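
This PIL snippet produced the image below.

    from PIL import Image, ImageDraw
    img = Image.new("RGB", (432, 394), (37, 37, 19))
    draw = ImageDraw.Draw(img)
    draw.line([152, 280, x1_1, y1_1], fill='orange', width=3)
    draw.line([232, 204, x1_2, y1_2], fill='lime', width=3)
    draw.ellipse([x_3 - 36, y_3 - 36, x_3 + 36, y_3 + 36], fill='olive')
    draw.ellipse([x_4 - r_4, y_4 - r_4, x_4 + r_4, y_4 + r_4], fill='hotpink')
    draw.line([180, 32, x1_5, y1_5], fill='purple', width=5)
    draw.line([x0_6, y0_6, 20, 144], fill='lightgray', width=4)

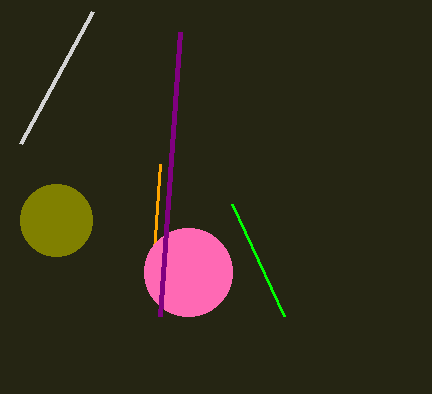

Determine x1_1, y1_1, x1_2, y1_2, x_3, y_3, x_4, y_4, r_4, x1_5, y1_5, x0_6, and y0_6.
x1_1 = 160, y1_1 = 164, x1_2 = 284, y1_2 = 316, x_3 = 56, y_3 = 220, x_4 = 188, y_4 = 272, r_4 = 44, x1_5 = 160, y1_5 = 316, x0_6 = 92, y0_6 = 12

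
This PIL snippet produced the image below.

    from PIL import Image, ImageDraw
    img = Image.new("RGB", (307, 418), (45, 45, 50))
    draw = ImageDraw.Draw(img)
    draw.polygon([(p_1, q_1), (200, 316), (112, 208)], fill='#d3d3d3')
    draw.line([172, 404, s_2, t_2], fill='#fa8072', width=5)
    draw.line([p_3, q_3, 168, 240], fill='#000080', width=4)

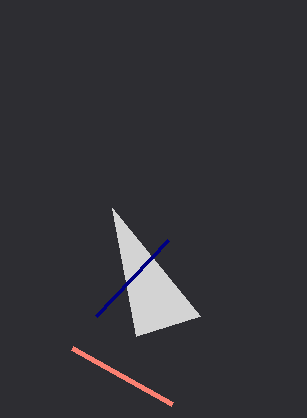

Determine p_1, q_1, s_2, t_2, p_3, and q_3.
p_1 = 136
q_1 = 336
s_2 = 72
t_2 = 348
p_3 = 96
q_3 = 316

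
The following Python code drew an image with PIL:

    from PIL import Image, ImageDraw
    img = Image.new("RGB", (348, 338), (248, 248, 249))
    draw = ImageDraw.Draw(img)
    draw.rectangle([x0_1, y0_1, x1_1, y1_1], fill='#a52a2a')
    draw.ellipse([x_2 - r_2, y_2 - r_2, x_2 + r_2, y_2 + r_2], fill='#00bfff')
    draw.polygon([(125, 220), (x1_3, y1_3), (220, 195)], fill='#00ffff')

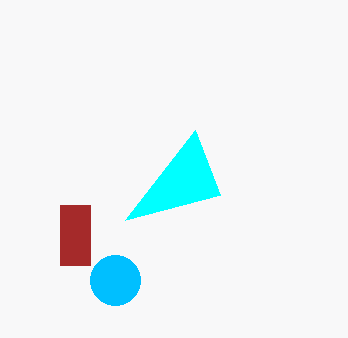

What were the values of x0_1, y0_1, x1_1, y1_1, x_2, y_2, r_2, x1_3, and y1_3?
x0_1 = 60
y0_1 = 205
x1_1 = 90
y1_1 = 265
x_2 = 115
y_2 = 280
r_2 = 25
x1_3 = 195
y1_3 = 130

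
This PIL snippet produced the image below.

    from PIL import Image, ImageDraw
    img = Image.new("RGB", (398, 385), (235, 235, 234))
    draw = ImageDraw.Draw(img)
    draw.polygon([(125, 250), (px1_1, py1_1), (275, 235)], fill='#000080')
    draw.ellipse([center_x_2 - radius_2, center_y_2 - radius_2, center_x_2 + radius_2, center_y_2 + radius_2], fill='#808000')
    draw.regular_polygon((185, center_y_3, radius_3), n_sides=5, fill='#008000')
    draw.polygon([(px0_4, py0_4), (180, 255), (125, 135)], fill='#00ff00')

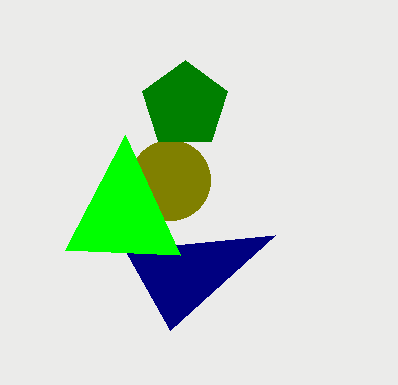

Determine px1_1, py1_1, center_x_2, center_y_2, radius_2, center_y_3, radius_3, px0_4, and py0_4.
px1_1 = 170, py1_1 = 330, center_x_2 = 170, center_y_2 = 180, radius_2 = 40, center_y_3 = 105, radius_3 = 45, px0_4 = 65, py0_4 = 250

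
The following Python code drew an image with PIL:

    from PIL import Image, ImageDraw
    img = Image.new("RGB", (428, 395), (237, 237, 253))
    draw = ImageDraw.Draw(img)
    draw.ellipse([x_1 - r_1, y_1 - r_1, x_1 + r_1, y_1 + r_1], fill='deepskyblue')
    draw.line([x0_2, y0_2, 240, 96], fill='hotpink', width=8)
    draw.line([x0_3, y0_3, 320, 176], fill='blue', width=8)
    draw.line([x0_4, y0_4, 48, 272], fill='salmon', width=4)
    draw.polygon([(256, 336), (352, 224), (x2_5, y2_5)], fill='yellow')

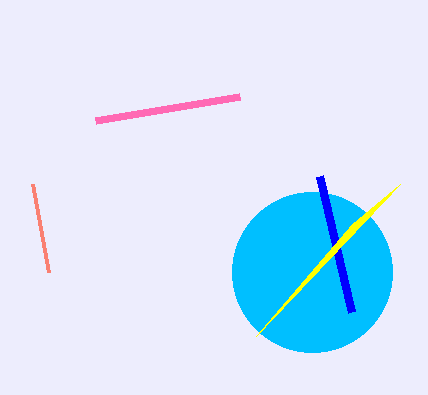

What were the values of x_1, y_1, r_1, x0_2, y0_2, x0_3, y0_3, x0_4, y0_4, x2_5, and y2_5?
x_1 = 312, y_1 = 272, r_1 = 80, x0_2 = 96, y0_2 = 120, x0_3 = 352, y0_3 = 312, x0_4 = 32, y0_4 = 184, x2_5 = 400, y2_5 = 184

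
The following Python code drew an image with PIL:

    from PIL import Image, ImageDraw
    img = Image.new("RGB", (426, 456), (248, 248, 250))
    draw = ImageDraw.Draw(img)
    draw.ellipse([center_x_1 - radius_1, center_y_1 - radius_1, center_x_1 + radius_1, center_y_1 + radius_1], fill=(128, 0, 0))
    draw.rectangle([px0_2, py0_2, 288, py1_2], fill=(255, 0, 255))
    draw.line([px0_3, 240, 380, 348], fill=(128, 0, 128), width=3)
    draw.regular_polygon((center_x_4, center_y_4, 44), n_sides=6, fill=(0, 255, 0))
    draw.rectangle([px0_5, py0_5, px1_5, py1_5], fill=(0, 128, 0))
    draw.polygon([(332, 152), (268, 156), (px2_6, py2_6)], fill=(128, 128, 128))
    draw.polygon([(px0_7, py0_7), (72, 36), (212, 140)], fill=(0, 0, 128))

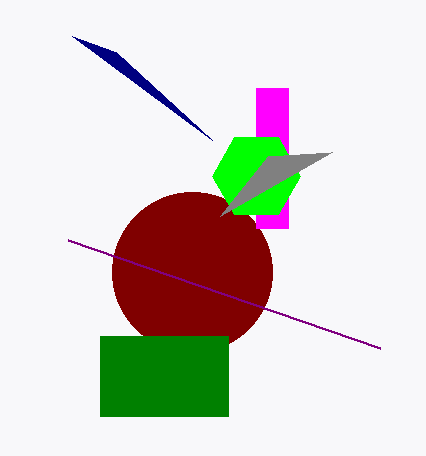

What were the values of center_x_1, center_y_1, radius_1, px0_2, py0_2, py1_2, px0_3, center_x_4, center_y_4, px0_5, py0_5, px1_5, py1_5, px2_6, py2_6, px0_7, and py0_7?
center_x_1 = 192; center_y_1 = 272; radius_1 = 80; px0_2 = 256; py0_2 = 88; py1_2 = 228; px0_3 = 68; center_x_4 = 256; center_y_4 = 176; px0_5 = 100; py0_5 = 336; px1_5 = 228; py1_5 = 416; px2_6 = 220; py2_6 = 216; px0_7 = 116; py0_7 = 52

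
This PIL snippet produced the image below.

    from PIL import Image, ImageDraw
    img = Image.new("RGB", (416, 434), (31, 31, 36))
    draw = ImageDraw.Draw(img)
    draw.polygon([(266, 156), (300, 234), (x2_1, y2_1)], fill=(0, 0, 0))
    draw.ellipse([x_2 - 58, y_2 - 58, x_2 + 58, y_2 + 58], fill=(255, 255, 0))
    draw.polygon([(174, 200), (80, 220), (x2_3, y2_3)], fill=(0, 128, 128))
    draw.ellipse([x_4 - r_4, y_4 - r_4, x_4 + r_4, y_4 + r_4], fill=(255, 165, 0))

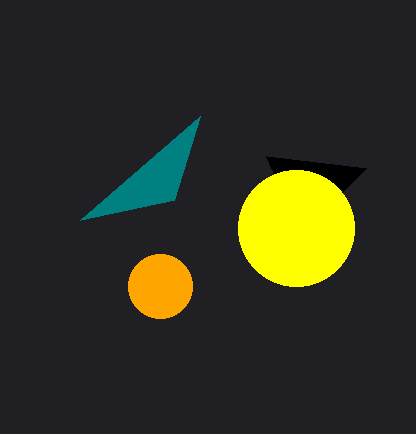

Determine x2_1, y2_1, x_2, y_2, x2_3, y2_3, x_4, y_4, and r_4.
x2_1 = 366; y2_1 = 168; x_2 = 296; y_2 = 228; x2_3 = 200; y2_3 = 116; x_4 = 160; y_4 = 286; r_4 = 32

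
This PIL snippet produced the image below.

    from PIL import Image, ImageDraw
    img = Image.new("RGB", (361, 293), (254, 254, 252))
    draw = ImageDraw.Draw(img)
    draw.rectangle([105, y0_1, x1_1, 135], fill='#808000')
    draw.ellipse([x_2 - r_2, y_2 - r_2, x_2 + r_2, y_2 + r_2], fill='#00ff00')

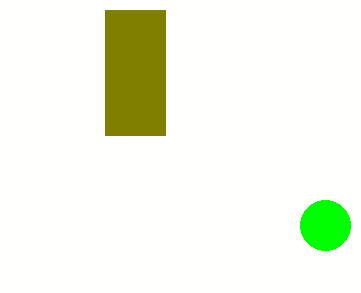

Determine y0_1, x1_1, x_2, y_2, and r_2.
y0_1 = 10
x1_1 = 165
x_2 = 325
y_2 = 225
r_2 = 25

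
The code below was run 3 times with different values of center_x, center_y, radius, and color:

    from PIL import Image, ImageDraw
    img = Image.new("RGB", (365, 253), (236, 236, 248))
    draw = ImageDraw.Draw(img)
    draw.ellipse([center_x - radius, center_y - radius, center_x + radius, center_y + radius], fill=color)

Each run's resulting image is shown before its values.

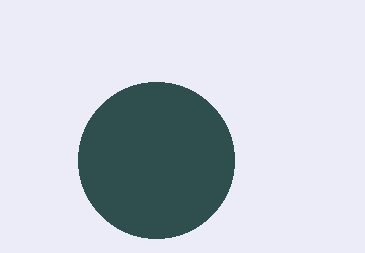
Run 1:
center_x = 156; center_y = 160; radius = 78; color = 'darkslategray'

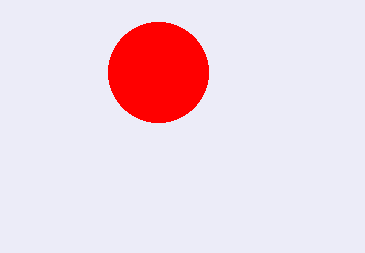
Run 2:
center_x = 158; center_y = 72; radius = 50; color = 'red'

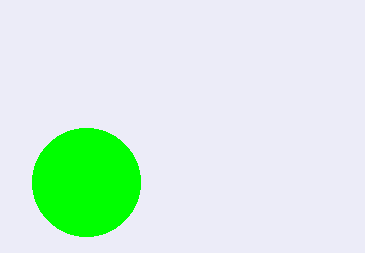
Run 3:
center_x = 86; center_y = 182; radius = 54; color = 'lime'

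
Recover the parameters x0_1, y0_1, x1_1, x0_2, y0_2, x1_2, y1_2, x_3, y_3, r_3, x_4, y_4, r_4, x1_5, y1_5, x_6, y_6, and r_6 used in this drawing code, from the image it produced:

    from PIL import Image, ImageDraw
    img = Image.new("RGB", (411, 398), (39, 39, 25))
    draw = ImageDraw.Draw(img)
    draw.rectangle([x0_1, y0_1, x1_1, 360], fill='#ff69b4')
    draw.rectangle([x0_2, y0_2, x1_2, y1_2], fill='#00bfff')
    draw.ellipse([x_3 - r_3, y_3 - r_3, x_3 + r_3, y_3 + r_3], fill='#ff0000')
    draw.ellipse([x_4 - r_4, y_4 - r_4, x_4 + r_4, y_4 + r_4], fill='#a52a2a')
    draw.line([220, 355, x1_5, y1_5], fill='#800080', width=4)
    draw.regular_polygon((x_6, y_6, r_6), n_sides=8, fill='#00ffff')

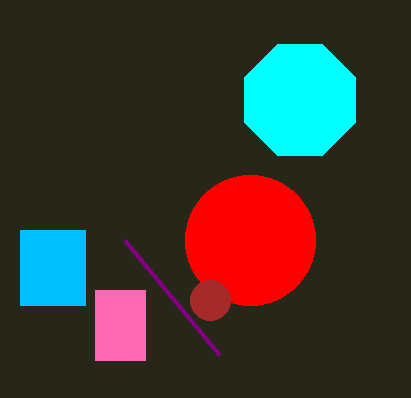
x0_1 = 95
y0_1 = 290
x1_1 = 145
x0_2 = 20
y0_2 = 230
x1_2 = 85
y1_2 = 305
x_3 = 250
y_3 = 240
r_3 = 65
x_4 = 210
y_4 = 300
r_4 = 20
x1_5 = 125
y1_5 = 240
x_6 = 300
y_6 = 100
r_6 = 60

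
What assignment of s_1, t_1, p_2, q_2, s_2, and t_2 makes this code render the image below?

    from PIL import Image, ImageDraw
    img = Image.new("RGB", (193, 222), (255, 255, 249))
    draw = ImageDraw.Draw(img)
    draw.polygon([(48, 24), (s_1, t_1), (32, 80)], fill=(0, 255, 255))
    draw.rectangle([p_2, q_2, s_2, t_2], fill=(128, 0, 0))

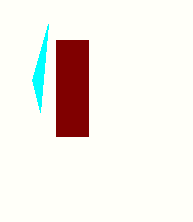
s_1 = 40
t_1 = 112
p_2 = 56
q_2 = 40
s_2 = 88
t_2 = 136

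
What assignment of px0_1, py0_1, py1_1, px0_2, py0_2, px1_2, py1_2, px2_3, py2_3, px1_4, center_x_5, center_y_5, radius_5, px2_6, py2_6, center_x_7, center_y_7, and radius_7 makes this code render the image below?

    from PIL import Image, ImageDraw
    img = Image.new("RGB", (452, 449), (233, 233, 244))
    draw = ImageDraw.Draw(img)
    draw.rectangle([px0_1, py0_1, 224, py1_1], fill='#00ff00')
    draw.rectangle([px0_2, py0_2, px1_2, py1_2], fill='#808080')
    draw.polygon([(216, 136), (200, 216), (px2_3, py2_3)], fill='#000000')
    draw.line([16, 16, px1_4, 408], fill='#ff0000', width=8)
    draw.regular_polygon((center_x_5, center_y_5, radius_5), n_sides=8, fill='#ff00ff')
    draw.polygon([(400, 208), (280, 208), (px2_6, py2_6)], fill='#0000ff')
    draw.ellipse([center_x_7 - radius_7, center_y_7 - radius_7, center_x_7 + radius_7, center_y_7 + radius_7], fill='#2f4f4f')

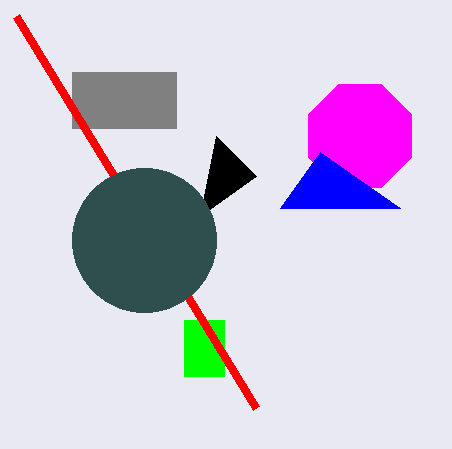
px0_1 = 184; py0_1 = 320; py1_1 = 376; px0_2 = 72; py0_2 = 72; px1_2 = 176; py1_2 = 128; px2_3 = 256; py2_3 = 176; px1_4 = 256; center_x_5 = 360; center_y_5 = 136; radius_5 = 56; px2_6 = 320; py2_6 = 152; center_x_7 = 144; center_y_7 = 240; radius_7 = 72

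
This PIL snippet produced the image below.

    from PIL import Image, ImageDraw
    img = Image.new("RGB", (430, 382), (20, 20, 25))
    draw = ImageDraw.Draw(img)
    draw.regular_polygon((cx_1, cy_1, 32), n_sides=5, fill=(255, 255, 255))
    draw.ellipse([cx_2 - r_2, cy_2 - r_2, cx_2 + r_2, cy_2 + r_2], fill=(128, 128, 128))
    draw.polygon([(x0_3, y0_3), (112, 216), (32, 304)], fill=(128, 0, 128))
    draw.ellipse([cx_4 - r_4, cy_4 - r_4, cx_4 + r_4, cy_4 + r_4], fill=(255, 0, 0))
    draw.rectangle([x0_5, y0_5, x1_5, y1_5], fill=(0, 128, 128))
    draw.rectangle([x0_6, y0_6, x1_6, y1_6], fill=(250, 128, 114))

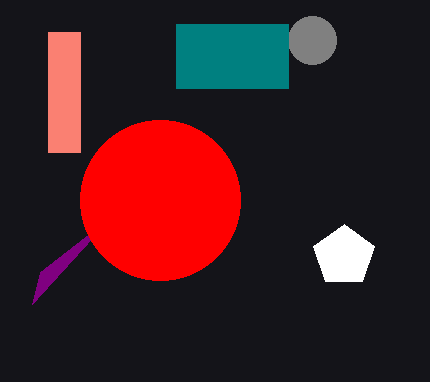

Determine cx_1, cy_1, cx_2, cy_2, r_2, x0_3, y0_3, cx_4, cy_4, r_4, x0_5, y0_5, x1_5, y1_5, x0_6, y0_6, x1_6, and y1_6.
cx_1 = 344, cy_1 = 256, cx_2 = 312, cy_2 = 40, r_2 = 24, x0_3 = 40, y0_3 = 272, cx_4 = 160, cy_4 = 200, r_4 = 80, x0_5 = 176, y0_5 = 24, x1_5 = 288, y1_5 = 88, x0_6 = 48, y0_6 = 32, x1_6 = 80, y1_6 = 152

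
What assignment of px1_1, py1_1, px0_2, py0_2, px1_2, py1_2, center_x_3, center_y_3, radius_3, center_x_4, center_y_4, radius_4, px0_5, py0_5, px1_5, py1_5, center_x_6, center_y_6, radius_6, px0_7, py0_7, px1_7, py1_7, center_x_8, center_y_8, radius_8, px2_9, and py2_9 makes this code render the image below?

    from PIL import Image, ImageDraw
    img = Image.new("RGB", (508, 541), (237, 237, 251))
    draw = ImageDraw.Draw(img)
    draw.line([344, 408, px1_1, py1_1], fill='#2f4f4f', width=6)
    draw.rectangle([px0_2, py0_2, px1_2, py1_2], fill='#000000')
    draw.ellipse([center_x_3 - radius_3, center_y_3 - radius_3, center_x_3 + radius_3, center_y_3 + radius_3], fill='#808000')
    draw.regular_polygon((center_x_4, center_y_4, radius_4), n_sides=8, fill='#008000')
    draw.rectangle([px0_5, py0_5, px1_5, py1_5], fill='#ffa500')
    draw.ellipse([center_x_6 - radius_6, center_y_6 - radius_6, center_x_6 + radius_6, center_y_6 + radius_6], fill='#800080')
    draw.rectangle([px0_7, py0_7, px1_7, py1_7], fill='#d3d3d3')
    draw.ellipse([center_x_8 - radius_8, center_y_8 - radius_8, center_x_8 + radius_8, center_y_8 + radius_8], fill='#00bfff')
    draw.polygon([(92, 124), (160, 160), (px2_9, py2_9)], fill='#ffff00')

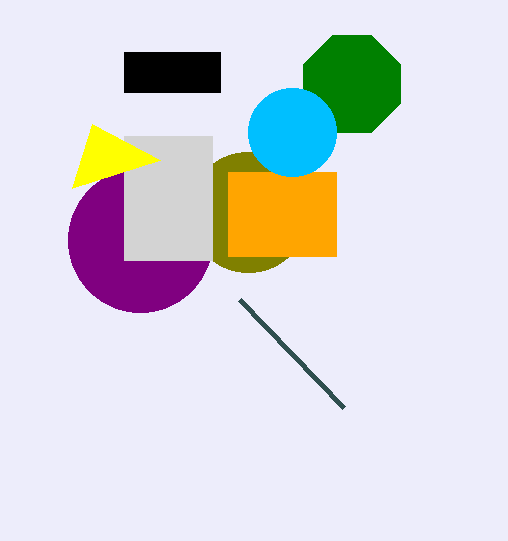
px1_1 = 240
py1_1 = 300
px0_2 = 124
py0_2 = 52
px1_2 = 220
py1_2 = 92
center_x_3 = 248
center_y_3 = 212
radius_3 = 60
center_x_4 = 352
center_y_4 = 84
radius_4 = 52
px0_5 = 228
py0_5 = 172
px1_5 = 336
py1_5 = 256
center_x_6 = 140
center_y_6 = 240
radius_6 = 72
px0_7 = 124
py0_7 = 136
px1_7 = 212
py1_7 = 260
center_x_8 = 292
center_y_8 = 132
radius_8 = 44
px2_9 = 72
py2_9 = 188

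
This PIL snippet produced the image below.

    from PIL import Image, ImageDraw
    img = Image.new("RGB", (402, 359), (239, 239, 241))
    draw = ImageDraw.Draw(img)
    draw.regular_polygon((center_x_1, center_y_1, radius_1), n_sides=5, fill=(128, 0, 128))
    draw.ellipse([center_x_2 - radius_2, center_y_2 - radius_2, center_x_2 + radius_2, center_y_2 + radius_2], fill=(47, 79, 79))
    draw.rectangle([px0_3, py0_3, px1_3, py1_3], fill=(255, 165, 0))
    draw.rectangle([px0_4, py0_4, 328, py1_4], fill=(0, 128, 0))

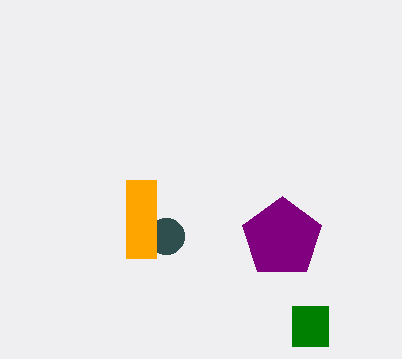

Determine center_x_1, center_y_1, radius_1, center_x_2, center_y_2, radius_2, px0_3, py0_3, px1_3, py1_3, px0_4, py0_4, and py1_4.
center_x_1 = 282; center_y_1 = 238; radius_1 = 42; center_x_2 = 166; center_y_2 = 236; radius_2 = 18; px0_3 = 126; py0_3 = 180; px1_3 = 156; py1_3 = 258; px0_4 = 292; py0_4 = 306; py1_4 = 346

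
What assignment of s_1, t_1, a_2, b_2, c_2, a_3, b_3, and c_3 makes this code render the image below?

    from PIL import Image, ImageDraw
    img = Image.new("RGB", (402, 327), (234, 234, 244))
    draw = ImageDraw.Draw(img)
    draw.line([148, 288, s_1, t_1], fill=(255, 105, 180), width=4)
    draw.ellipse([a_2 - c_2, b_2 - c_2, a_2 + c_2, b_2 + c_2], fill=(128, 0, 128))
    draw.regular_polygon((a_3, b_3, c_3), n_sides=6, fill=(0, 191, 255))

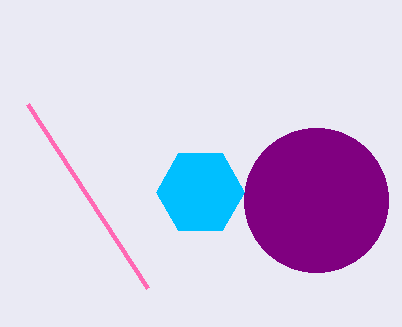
s_1 = 28; t_1 = 104; a_2 = 316; b_2 = 200; c_2 = 72; a_3 = 200; b_3 = 192; c_3 = 44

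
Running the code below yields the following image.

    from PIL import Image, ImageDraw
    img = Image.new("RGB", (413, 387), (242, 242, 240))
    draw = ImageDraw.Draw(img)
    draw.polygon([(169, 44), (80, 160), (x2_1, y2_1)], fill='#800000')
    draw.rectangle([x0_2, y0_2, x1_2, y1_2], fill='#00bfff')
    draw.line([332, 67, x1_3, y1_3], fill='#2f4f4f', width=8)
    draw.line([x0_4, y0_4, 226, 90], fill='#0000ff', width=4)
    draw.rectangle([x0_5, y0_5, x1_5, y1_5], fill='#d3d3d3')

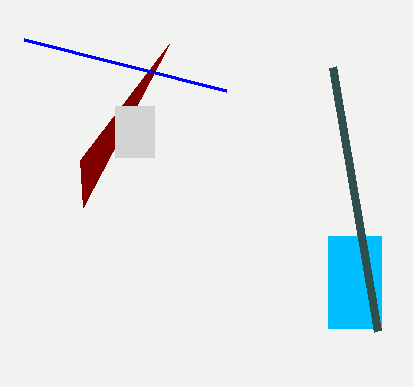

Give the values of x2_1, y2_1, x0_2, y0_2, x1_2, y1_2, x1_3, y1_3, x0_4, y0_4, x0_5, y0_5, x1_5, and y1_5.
x2_1 = 83
y2_1 = 207
x0_2 = 328
y0_2 = 236
x1_2 = 381
y1_2 = 328
x1_3 = 377
y1_3 = 331
x0_4 = 24
y0_4 = 39
x0_5 = 115
y0_5 = 106
x1_5 = 154
y1_5 = 157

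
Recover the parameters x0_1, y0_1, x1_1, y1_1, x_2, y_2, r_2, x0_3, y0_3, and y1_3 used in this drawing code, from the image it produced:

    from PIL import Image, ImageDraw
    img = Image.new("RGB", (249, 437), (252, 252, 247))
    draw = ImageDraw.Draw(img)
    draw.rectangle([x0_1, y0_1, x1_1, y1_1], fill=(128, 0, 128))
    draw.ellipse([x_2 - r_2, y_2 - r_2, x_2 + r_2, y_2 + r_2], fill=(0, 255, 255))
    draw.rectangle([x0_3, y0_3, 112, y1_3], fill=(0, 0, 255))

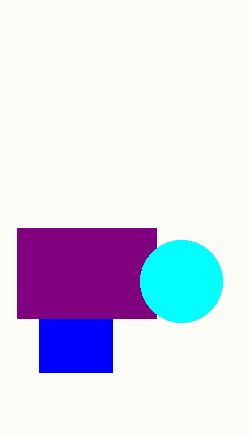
x0_1 = 17
y0_1 = 228
x1_1 = 156
y1_1 = 318
x_2 = 181
y_2 = 281
r_2 = 41
x0_3 = 39
y0_3 = 319
y1_3 = 372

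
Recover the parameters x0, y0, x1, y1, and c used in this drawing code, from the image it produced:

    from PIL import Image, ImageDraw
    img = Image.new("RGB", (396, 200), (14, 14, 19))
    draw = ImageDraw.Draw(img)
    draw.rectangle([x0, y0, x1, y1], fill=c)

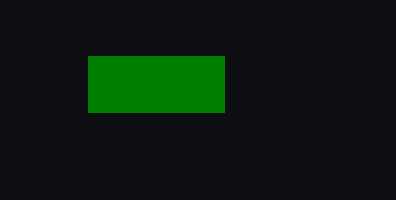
x0 = 88; y0 = 56; x1 = 224; y1 = 112; c = 'green'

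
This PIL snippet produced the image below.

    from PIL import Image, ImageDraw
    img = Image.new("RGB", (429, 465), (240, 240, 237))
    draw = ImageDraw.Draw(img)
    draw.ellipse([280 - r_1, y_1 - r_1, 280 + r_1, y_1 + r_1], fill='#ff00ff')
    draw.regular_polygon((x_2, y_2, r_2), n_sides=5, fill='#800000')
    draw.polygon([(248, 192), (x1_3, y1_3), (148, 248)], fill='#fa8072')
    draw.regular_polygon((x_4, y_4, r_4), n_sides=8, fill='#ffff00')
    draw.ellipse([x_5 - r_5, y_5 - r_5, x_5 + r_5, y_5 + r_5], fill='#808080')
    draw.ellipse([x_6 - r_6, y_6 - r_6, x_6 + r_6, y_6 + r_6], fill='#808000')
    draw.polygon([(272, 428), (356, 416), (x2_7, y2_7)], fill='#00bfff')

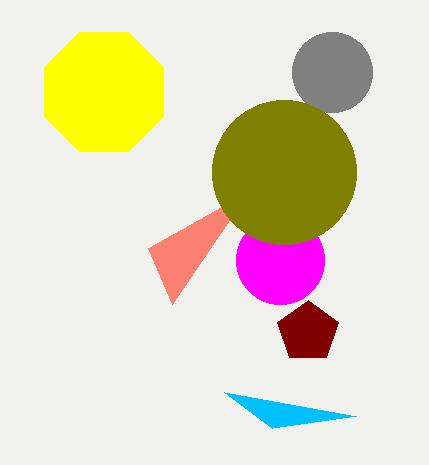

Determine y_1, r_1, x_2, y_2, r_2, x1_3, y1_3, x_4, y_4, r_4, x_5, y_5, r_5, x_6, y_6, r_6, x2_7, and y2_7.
y_1 = 260, r_1 = 44, x_2 = 308, y_2 = 332, r_2 = 32, x1_3 = 172, y1_3 = 304, x_4 = 104, y_4 = 92, r_4 = 64, x_5 = 332, y_5 = 72, r_5 = 40, x_6 = 284, y_6 = 172, r_6 = 72, x2_7 = 224, y2_7 = 392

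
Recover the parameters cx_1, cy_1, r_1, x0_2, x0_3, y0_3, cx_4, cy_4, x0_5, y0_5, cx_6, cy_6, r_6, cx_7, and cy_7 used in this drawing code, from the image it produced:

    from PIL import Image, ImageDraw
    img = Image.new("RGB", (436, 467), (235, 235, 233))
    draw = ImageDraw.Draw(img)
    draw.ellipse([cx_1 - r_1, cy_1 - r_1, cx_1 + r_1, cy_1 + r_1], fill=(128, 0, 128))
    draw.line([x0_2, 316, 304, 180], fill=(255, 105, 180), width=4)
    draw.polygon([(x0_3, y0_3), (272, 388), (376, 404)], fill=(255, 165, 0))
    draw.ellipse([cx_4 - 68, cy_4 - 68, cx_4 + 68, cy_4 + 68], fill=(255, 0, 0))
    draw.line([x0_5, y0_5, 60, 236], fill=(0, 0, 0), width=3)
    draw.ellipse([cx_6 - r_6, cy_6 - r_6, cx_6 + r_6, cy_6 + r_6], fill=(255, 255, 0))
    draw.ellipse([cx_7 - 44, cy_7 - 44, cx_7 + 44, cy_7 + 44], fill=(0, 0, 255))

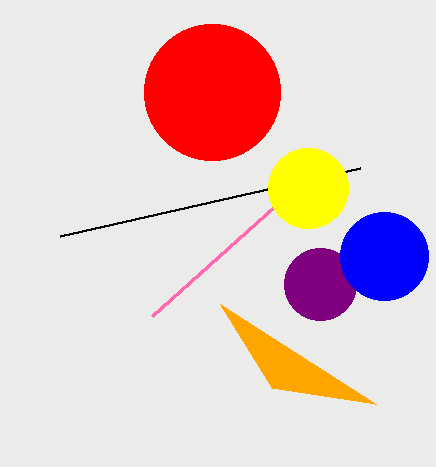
cx_1 = 320
cy_1 = 284
r_1 = 36
x0_2 = 152
x0_3 = 220
y0_3 = 304
cx_4 = 212
cy_4 = 92
x0_5 = 360
y0_5 = 168
cx_6 = 308
cy_6 = 188
r_6 = 40
cx_7 = 384
cy_7 = 256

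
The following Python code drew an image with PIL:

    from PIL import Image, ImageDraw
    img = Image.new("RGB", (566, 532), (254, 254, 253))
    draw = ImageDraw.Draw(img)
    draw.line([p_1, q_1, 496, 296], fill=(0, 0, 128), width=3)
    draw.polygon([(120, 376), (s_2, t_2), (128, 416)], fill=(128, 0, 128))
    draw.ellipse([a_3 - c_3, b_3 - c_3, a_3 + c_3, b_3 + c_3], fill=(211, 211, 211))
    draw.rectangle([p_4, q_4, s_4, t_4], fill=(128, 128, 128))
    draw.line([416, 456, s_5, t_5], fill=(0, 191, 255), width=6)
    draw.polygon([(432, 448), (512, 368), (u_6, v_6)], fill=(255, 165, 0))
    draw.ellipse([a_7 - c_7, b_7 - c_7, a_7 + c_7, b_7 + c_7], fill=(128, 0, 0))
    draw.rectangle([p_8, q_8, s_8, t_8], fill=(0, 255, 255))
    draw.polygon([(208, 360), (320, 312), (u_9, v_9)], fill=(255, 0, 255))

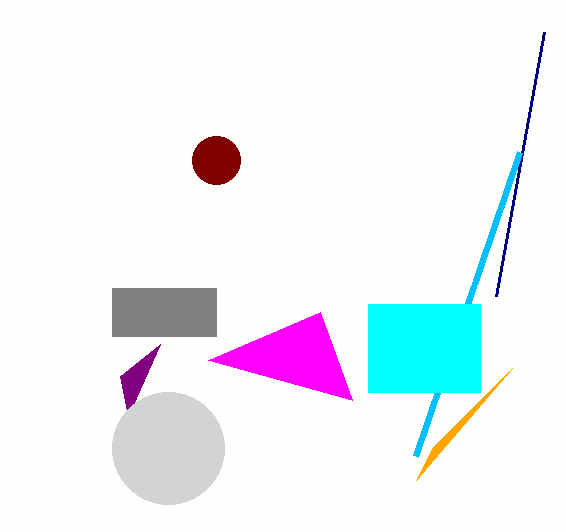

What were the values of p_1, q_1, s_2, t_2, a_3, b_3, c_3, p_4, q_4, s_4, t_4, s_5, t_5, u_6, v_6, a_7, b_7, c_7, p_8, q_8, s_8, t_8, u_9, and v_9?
p_1 = 544
q_1 = 32
s_2 = 160
t_2 = 344
a_3 = 168
b_3 = 448
c_3 = 56
p_4 = 112
q_4 = 288
s_4 = 216
t_4 = 336
s_5 = 520
t_5 = 152
u_6 = 416
v_6 = 480
a_7 = 216
b_7 = 160
c_7 = 24
p_8 = 368
q_8 = 304
s_8 = 480
t_8 = 392
u_9 = 352
v_9 = 400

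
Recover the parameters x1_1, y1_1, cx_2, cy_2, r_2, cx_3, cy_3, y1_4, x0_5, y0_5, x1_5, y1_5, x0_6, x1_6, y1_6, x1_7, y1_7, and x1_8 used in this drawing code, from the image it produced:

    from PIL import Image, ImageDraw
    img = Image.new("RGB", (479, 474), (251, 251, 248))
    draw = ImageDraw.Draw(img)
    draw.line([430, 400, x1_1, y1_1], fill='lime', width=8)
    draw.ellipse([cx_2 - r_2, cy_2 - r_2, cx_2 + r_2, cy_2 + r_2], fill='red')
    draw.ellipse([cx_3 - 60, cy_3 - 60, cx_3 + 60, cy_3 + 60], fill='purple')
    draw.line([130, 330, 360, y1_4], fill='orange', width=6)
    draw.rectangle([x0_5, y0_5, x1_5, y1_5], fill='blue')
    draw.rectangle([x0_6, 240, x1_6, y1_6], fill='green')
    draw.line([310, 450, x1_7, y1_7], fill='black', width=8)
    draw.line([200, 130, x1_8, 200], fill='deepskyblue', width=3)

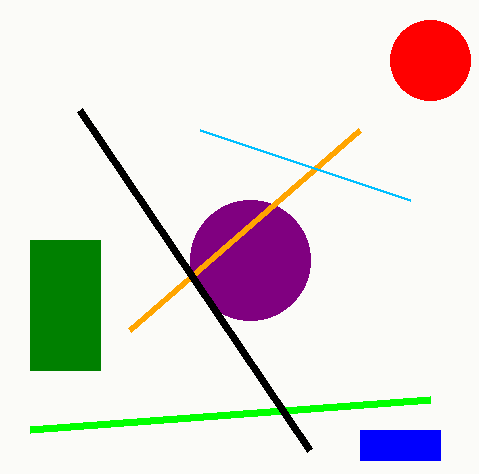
x1_1 = 30
y1_1 = 430
cx_2 = 430
cy_2 = 60
r_2 = 40
cx_3 = 250
cy_3 = 260
y1_4 = 130
x0_5 = 360
y0_5 = 430
x1_5 = 440
y1_5 = 460
x0_6 = 30
x1_6 = 100
y1_6 = 370
x1_7 = 80
y1_7 = 110
x1_8 = 410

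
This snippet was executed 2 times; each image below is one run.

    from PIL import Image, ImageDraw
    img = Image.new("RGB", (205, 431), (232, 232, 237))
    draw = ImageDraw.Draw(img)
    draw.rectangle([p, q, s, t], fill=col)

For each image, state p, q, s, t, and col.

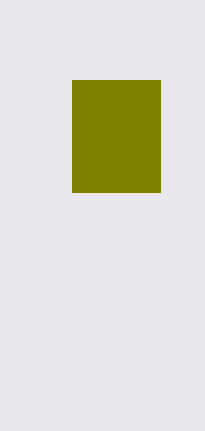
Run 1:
p = 72, q = 80, s = 160, t = 192, col = 'olive'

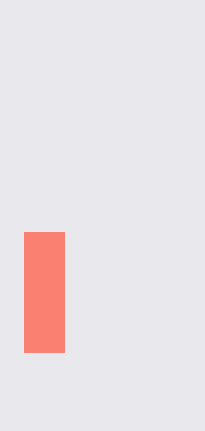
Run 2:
p = 24; q = 232; s = 64; t = 352; col = 'salmon'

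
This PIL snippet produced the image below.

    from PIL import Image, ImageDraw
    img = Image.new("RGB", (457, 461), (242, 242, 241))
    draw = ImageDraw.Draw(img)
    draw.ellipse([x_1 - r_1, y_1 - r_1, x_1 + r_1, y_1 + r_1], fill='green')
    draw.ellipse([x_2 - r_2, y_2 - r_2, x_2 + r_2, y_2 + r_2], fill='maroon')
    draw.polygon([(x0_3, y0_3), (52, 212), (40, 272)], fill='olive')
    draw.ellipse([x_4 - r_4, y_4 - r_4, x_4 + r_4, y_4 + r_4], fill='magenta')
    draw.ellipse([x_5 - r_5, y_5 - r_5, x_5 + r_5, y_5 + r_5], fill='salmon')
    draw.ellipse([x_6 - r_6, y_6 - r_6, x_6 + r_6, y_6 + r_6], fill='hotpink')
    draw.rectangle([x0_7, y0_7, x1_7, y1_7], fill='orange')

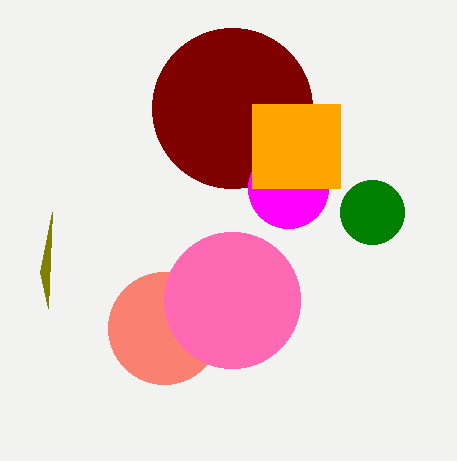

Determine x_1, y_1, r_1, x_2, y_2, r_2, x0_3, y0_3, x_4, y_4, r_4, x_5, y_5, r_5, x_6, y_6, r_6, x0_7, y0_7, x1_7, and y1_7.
x_1 = 372; y_1 = 212; r_1 = 32; x_2 = 232; y_2 = 108; r_2 = 80; x0_3 = 48; y0_3 = 308; x_4 = 288; y_4 = 188; r_4 = 40; x_5 = 164; y_5 = 328; r_5 = 56; x_6 = 232; y_6 = 300; r_6 = 68; x0_7 = 252; y0_7 = 104; x1_7 = 340; y1_7 = 188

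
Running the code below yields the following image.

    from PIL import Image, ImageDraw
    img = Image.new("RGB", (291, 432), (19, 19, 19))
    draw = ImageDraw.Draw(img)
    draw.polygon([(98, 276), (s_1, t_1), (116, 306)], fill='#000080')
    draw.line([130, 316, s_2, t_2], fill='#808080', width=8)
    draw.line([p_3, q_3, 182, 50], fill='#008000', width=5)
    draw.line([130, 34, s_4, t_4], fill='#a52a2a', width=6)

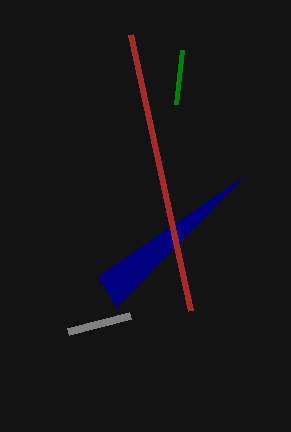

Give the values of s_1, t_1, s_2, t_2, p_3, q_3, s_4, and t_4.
s_1 = 244; t_1 = 176; s_2 = 68; t_2 = 332; p_3 = 176; q_3 = 104; s_4 = 190; t_4 = 310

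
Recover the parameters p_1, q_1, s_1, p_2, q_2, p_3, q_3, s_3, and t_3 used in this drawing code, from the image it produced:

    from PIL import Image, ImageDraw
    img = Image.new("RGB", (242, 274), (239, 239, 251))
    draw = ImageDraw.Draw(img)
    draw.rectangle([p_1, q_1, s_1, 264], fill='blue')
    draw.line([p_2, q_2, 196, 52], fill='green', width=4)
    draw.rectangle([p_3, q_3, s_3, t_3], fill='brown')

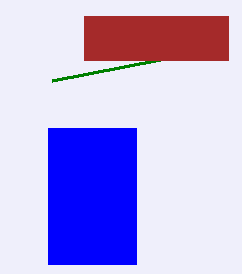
p_1 = 48, q_1 = 128, s_1 = 136, p_2 = 52, q_2 = 80, p_3 = 84, q_3 = 16, s_3 = 228, t_3 = 60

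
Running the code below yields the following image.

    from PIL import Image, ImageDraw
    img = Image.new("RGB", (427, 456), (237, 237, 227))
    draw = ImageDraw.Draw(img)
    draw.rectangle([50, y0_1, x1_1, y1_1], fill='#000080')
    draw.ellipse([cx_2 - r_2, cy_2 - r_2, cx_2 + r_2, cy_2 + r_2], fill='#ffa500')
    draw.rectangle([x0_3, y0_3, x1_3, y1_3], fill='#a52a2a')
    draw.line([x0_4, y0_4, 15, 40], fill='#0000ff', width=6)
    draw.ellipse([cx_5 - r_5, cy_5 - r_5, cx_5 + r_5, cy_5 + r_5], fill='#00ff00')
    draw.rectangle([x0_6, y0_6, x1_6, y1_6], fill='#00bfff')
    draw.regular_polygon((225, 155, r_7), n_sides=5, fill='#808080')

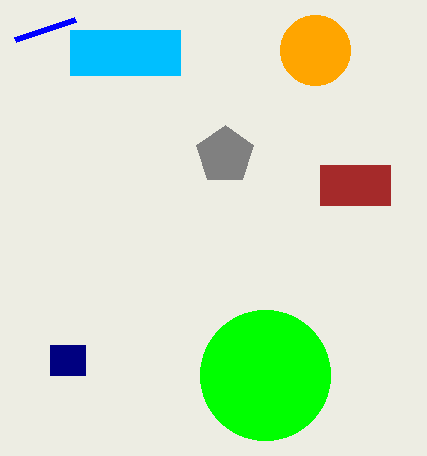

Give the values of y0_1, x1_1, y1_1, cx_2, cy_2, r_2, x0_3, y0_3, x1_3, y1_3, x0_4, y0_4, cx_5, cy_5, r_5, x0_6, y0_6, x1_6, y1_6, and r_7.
y0_1 = 345
x1_1 = 85
y1_1 = 375
cx_2 = 315
cy_2 = 50
r_2 = 35
x0_3 = 320
y0_3 = 165
x1_3 = 390
y1_3 = 205
x0_4 = 75
y0_4 = 20
cx_5 = 265
cy_5 = 375
r_5 = 65
x0_6 = 70
y0_6 = 30
x1_6 = 180
y1_6 = 75
r_7 = 30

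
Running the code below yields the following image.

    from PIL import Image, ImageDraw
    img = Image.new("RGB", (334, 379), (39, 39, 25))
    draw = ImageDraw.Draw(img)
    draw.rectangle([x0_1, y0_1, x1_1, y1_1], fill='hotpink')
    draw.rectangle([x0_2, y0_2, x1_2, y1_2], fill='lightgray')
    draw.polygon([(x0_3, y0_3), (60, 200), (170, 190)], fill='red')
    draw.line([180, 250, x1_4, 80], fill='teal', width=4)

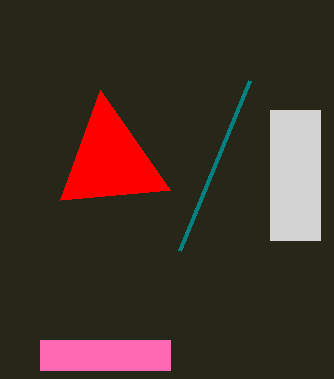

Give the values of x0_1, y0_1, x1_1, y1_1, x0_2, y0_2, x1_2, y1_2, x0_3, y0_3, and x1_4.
x0_1 = 40
y0_1 = 340
x1_1 = 170
y1_1 = 370
x0_2 = 270
y0_2 = 110
x1_2 = 320
y1_2 = 240
x0_3 = 100
y0_3 = 90
x1_4 = 250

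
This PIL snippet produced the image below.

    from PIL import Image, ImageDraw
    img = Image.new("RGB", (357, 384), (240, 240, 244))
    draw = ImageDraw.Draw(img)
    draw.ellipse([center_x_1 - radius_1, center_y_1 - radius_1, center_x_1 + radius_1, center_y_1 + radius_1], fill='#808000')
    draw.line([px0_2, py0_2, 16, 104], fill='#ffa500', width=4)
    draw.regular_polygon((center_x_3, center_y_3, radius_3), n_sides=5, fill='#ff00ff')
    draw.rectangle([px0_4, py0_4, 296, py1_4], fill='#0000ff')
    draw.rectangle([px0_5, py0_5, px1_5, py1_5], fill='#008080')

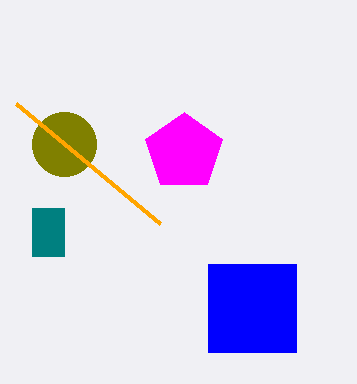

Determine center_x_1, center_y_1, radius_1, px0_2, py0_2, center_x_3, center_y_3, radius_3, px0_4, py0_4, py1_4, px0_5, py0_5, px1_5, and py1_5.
center_x_1 = 64; center_y_1 = 144; radius_1 = 32; px0_2 = 160; py0_2 = 224; center_x_3 = 184; center_y_3 = 152; radius_3 = 40; px0_4 = 208; py0_4 = 264; py1_4 = 352; px0_5 = 32; py0_5 = 208; px1_5 = 64; py1_5 = 256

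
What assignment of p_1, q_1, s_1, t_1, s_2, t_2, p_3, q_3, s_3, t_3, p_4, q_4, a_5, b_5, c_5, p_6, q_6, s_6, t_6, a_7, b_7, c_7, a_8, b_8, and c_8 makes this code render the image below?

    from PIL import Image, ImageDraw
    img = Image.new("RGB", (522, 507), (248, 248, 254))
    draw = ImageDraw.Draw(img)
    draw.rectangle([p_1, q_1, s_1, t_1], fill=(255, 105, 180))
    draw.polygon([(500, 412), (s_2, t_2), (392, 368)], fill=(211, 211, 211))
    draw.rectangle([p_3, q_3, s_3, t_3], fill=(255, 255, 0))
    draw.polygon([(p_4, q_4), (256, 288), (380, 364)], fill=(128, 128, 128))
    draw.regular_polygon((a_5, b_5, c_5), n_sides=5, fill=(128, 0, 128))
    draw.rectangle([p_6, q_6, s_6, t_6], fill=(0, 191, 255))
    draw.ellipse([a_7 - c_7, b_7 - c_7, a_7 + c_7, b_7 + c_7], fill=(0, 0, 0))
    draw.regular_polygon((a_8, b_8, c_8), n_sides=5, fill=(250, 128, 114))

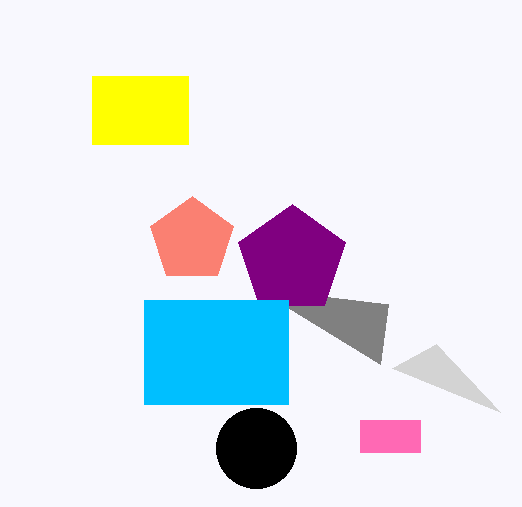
p_1 = 360, q_1 = 420, s_1 = 420, t_1 = 452, s_2 = 436, t_2 = 344, p_3 = 92, q_3 = 76, s_3 = 188, t_3 = 144, p_4 = 388, q_4 = 304, a_5 = 292, b_5 = 260, c_5 = 56, p_6 = 144, q_6 = 300, s_6 = 288, t_6 = 404, a_7 = 256, b_7 = 448, c_7 = 40, a_8 = 192, b_8 = 240, c_8 = 44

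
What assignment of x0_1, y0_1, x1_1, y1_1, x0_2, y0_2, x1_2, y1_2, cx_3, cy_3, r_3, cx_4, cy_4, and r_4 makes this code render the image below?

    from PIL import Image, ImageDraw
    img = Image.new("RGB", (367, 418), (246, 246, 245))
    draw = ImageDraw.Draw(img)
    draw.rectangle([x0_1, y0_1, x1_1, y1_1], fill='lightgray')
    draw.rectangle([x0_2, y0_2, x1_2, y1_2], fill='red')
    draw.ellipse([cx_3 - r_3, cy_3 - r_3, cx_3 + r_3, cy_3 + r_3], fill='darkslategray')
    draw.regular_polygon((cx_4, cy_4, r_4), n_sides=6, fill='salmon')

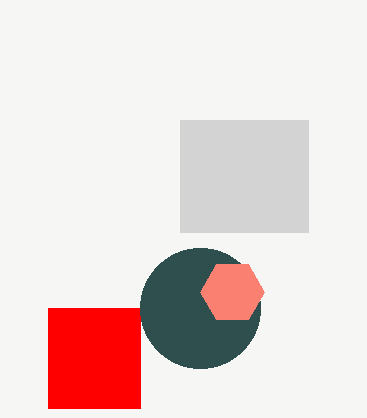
x0_1 = 180
y0_1 = 120
x1_1 = 308
y1_1 = 232
x0_2 = 48
y0_2 = 308
x1_2 = 140
y1_2 = 408
cx_3 = 200
cy_3 = 308
r_3 = 60
cx_4 = 232
cy_4 = 292
r_4 = 32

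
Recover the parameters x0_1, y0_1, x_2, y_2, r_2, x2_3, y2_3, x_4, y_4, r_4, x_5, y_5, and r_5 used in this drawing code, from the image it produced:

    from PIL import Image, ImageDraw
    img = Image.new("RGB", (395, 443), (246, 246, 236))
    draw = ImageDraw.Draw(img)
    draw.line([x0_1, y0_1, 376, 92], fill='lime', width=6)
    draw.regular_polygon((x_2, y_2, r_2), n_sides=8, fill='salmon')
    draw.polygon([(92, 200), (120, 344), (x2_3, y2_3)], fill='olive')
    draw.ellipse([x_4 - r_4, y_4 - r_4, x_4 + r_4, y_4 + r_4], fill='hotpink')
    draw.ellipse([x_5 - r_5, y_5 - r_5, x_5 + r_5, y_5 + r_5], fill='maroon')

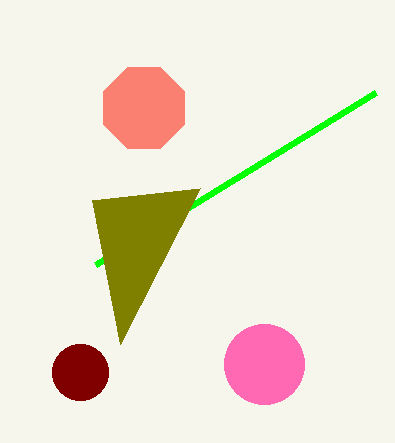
x0_1 = 96, y0_1 = 264, x_2 = 144, y_2 = 108, r_2 = 44, x2_3 = 200, y2_3 = 188, x_4 = 264, y_4 = 364, r_4 = 40, x_5 = 80, y_5 = 372, r_5 = 28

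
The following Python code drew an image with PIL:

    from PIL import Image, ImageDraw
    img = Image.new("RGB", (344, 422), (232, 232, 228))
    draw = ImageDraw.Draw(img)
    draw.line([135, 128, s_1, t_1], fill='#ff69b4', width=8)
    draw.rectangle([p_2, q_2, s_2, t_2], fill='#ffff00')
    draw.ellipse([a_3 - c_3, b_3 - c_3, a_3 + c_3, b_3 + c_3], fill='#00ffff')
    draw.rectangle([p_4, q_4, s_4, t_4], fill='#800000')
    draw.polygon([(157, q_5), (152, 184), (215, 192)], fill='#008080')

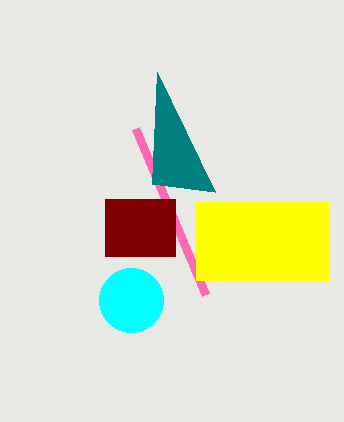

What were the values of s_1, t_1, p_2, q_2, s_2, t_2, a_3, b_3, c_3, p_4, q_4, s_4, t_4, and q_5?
s_1 = 205, t_1 = 294, p_2 = 196, q_2 = 202, s_2 = 328, t_2 = 280, a_3 = 131, b_3 = 300, c_3 = 32, p_4 = 105, q_4 = 199, s_4 = 175, t_4 = 256, q_5 = 72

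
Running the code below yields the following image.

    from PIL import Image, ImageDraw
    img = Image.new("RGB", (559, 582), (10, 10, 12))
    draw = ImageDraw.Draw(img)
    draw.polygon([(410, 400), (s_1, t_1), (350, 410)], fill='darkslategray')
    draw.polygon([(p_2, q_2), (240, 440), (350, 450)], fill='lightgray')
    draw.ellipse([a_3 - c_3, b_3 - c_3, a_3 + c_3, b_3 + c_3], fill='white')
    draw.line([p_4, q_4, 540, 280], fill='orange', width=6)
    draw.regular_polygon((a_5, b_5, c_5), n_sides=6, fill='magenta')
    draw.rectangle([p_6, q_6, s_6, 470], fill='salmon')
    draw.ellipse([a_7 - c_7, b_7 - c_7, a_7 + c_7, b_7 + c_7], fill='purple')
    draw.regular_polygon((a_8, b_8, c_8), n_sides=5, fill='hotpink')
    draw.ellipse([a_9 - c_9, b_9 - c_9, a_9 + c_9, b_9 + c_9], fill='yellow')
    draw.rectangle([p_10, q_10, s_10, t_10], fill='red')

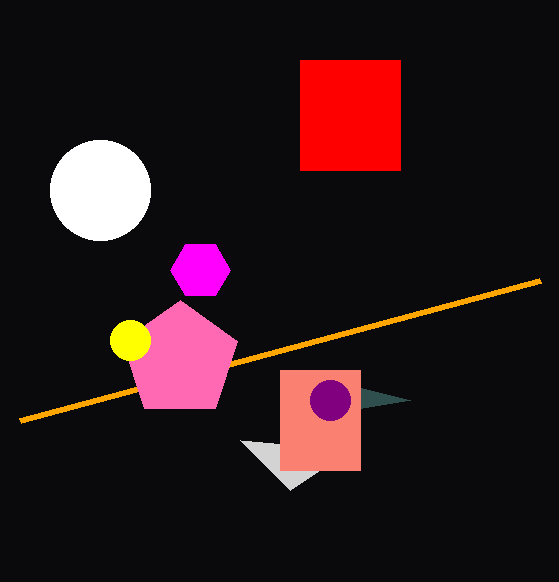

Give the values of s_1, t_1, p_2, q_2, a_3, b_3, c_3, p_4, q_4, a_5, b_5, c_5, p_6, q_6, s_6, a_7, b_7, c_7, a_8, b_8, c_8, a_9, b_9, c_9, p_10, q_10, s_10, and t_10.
s_1 = 290
t_1 = 370
p_2 = 290
q_2 = 490
a_3 = 100
b_3 = 190
c_3 = 50
p_4 = 20
q_4 = 420
a_5 = 200
b_5 = 270
c_5 = 30
p_6 = 280
q_6 = 370
s_6 = 360
a_7 = 330
b_7 = 400
c_7 = 20
a_8 = 180
b_8 = 360
c_8 = 60
a_9 = 130
b_9 = 340
c_9 = 20
p_10 = 300
q_10 = 60
s_10 = 400
t_10 = 170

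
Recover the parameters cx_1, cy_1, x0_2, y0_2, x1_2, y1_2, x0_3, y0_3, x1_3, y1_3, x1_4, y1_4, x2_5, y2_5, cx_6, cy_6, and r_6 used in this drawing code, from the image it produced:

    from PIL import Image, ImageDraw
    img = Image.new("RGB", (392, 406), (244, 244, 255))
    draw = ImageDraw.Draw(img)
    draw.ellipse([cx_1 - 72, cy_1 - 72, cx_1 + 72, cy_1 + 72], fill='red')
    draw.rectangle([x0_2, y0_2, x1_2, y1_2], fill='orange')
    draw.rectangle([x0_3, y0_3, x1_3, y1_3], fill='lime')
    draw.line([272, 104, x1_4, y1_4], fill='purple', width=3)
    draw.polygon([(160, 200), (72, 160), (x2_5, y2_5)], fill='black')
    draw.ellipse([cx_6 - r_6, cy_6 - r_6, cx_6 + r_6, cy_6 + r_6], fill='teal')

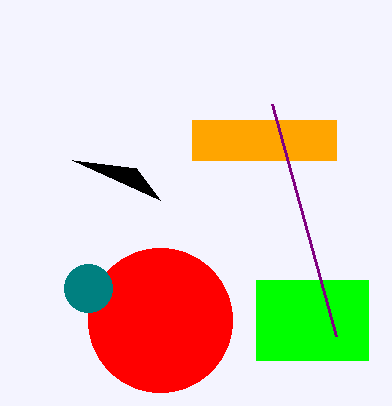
cx_1 = 160; cy_1 = 320; x0_2 = 192; y0_2 = 120; x1_2 = 336; y1_2 = 160; x0_3 = 256; y0_3 = 280; x1_3 = 368; y1_3 = 360; x1_4 = 336; y1_4 = 336; x2_5 = 136; y2_5 = 168; cx_6 = 88; cy_6 = 288; r_6 = 24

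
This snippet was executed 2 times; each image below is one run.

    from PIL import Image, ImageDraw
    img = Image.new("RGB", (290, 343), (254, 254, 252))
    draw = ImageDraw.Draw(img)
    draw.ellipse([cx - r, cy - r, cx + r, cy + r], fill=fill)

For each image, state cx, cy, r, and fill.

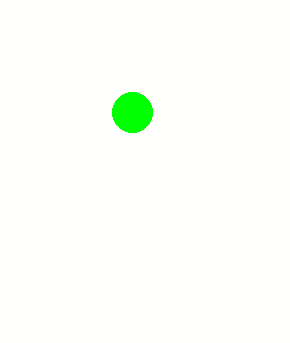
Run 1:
cx = 132; cy = 112; r = 20; fill = 'lime'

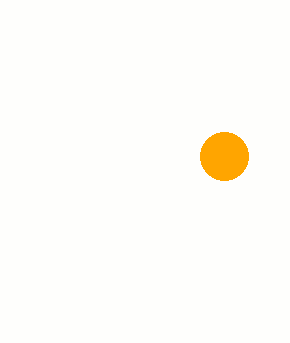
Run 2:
cx = 224; cy = 156; r = 24; fill = 'orange'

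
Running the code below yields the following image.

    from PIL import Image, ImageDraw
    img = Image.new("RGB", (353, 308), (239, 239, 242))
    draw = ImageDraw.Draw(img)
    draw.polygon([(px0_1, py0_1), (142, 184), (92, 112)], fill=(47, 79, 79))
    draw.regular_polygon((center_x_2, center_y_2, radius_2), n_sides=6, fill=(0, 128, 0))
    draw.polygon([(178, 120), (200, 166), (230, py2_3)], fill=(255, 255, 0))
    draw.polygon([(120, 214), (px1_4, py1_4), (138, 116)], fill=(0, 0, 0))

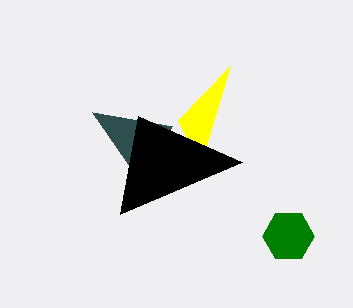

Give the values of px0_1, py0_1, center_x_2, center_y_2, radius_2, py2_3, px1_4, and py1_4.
px0_1 = 172, py0_1 = 126, center_x_2 = 288, center_y_2 = 236, radius_2 = 26, py2_3 = 66, px1_4 = 242, py1_4 = 162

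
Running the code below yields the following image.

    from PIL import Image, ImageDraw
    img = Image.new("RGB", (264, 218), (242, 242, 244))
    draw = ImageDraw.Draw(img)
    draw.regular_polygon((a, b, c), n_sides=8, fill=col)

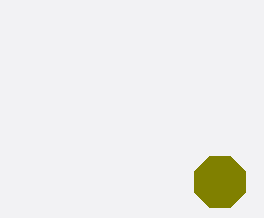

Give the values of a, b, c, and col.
a = 220, b = 182, c = 28, col = 'olive'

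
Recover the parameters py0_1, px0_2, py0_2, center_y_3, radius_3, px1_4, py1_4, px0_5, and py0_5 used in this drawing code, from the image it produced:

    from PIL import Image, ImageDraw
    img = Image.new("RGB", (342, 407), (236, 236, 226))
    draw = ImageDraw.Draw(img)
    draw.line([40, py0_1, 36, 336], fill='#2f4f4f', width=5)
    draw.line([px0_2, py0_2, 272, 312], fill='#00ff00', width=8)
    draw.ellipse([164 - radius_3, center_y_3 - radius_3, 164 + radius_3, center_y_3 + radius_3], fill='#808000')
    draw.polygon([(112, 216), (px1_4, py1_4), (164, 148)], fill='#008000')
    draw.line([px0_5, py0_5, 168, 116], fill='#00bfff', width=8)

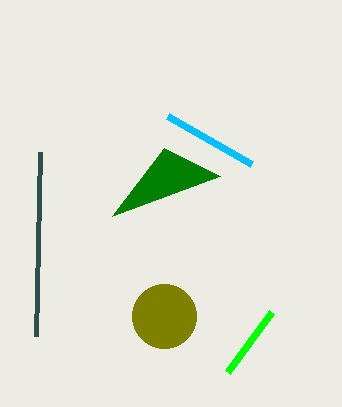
py0_1 = 152, px0_2 = 228, py0_2 = 372, center_y_3 = 316, radius_3 = 32, px1_4 = 220, py1_4 = 176, px0_5 = 252, py0_5 = 164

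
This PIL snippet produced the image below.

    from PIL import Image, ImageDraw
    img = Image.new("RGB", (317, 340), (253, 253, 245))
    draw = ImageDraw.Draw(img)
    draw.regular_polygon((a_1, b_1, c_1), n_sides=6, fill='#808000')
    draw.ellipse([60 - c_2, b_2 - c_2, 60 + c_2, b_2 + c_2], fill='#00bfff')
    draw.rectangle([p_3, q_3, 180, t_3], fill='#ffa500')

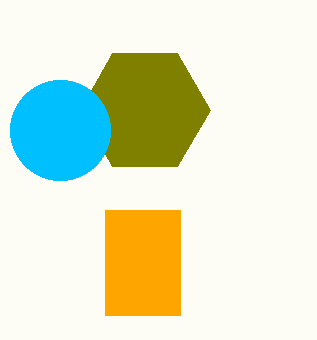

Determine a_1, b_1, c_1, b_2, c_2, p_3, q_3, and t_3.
a_1 = 145; b_1 = 110; c_1 = 65; b_2 = 130; c_2 = 50; p_3 = 105; q_3 = 210; t_3 = 315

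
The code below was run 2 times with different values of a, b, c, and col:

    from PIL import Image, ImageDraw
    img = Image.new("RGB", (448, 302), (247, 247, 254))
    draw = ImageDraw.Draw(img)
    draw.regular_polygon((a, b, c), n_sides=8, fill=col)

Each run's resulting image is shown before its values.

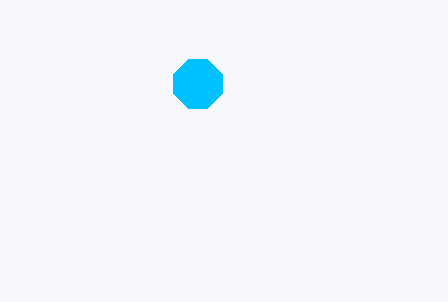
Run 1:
a = 198
b = 84
c = 26
col = 'deepskyblue'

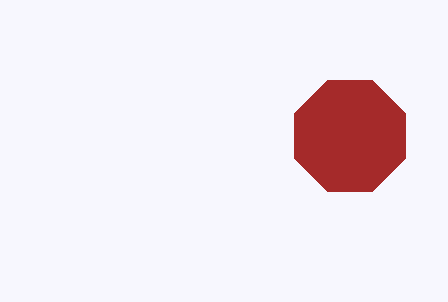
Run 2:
a = 350
b = 136
c = 60
col = 'brown'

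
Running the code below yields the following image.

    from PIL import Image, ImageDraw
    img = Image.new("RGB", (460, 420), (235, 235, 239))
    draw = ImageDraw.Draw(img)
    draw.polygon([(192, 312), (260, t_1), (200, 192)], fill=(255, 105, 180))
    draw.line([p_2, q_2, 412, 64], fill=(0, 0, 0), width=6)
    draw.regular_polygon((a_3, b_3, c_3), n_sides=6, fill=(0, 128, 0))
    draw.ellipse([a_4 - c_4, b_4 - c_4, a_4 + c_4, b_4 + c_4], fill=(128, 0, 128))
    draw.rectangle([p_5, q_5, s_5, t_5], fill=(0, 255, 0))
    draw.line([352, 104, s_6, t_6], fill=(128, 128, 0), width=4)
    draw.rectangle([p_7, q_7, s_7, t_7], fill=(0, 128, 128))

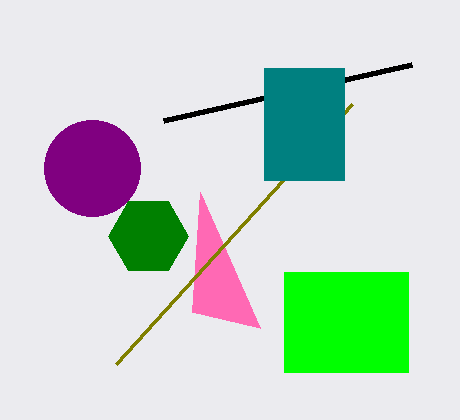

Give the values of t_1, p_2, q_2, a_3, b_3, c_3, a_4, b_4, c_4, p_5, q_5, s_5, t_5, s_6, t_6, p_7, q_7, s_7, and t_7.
t_1 = 328, p_2 = 164, q_2 = 120, a_3 = 148, b_3 = 236, c_3 = 40, a_4 = 92, b_4 = 168, c_4 = 48, p_5 = 284, q_5 = 272, s_5 = 408, t_5 = 372, s_6 = 116, t_6 = 364, p_7 = 264, q_7 = 68, s_7 = 344, t_7 = 180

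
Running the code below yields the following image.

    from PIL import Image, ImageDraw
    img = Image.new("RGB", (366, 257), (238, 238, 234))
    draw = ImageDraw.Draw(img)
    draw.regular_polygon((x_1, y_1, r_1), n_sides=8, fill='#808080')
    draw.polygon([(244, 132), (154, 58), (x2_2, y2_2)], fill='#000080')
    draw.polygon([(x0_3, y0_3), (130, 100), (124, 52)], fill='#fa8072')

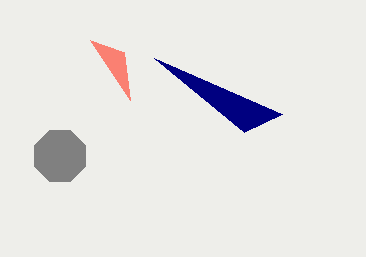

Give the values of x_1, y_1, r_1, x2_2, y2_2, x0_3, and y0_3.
x_1 = 60, y_1 = 156, r_1 = 28, x2_2 = 282, y2_2 = 114, x0_3 = 90, y0_3 = 40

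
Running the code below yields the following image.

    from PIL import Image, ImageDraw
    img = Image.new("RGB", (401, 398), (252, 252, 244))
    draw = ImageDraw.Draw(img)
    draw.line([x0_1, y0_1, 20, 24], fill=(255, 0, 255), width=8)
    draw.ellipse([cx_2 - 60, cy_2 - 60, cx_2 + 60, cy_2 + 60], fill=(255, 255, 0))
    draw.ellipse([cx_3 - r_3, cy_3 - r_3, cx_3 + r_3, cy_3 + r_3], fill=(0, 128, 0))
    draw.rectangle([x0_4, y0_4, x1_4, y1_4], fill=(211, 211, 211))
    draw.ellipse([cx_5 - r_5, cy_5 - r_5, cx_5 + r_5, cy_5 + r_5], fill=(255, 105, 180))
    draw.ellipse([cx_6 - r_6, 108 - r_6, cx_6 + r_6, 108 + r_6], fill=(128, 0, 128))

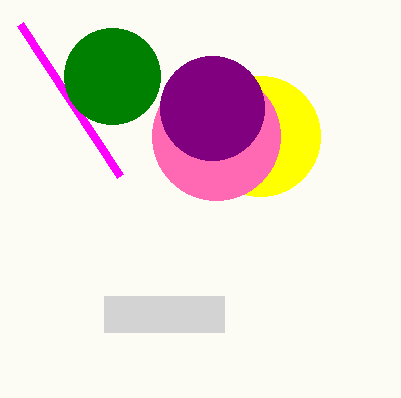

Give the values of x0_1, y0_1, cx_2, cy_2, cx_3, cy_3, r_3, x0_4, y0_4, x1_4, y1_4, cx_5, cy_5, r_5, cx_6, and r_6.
x0_1 = 120
y0_1 = 176
cx_2 = 260
cy_2 = 136
cx_3 = 112
cy_3 = 76
r_3 = 48
x0_4 = 104
y0_4 = 296
x1_4 = 224
y1_4 = 332
cx_5 = 216
cy_5 = 136
r_5 = 64
cx_6 = 212
r_6 = 52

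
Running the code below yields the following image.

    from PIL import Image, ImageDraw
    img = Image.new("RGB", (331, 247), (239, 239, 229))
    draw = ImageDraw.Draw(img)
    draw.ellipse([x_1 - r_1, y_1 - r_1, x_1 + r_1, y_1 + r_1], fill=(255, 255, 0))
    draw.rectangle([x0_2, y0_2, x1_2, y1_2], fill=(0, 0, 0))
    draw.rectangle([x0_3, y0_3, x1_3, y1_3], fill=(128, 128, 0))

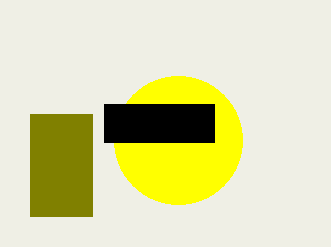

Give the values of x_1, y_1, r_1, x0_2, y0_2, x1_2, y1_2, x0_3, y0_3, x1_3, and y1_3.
x_1 = 178
y_1 = 140
r_1 = 64
x0_2 = 104
y0_2 = 104
x1_2 = 214
y1_2 = 142
x0_3 = 30
y0_3 = 114
x1_3 = 92
y1_3 = 216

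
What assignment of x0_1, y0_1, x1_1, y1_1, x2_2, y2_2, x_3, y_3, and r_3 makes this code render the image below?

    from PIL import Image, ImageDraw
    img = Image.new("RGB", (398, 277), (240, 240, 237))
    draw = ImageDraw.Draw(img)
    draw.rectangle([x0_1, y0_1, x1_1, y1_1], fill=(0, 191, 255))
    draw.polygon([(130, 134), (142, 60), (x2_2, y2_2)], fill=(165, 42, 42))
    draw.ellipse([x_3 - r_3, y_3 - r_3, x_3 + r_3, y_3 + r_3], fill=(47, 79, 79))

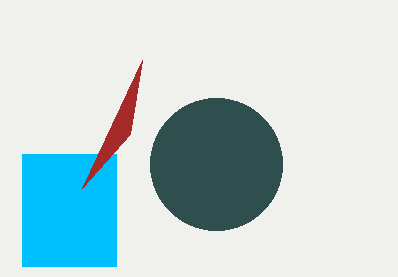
x0_1 = 22
y0_1 = 154
x1_1 = 116
y1_1 = 266
x2_2 = 82
y2_2 = 188
x_3 = 216
y_3 = 164
r_3 = 66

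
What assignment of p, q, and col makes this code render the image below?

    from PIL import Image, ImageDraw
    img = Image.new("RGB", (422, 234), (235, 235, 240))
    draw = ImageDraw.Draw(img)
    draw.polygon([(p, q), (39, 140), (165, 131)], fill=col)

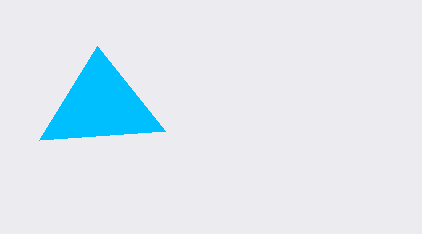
p = 97; q = 46; col = 'deepskyblue'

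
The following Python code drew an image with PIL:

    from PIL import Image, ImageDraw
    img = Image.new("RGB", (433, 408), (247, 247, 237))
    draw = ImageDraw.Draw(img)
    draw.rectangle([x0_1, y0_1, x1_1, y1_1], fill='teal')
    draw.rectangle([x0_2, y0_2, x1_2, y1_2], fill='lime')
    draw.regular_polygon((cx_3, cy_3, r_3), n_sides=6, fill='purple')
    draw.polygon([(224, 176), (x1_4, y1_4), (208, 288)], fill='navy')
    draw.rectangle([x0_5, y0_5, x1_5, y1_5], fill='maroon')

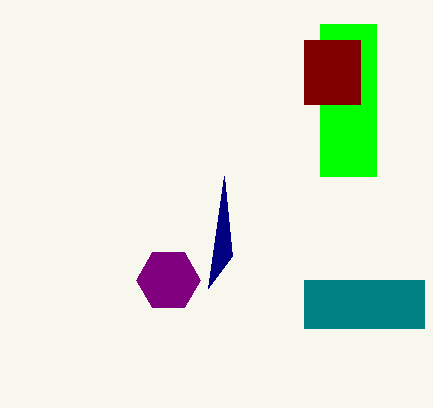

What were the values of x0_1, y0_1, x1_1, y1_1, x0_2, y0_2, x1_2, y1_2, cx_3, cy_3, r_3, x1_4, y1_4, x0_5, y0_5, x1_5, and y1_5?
x0_1 = 304, y0_1 = 280, x1_1 = 424, y1_1 = 328, x0_2 = 320, y0_2 = 24, x1_2 = 376, y1_2 = 176, cx_3 = 168, cy_3 = 280, r_3 = 32, x1_4 = 232, y1_4 = 256, x0_5 = 304, y0_5 = 40, x1_5 = 360, y1_5 = 104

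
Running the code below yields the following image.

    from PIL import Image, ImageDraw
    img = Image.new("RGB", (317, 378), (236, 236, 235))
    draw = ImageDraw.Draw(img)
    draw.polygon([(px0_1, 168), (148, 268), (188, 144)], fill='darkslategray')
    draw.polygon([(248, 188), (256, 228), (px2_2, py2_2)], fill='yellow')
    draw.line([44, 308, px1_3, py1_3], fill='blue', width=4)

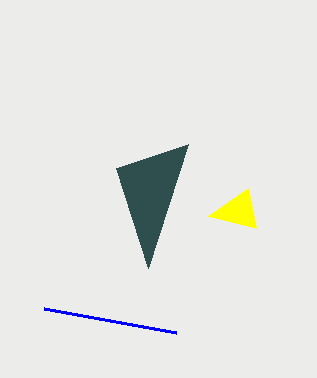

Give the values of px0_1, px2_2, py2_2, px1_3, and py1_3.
px0_1 = 116; px2_2 = 208; py2_2 = 216; px1_3 = 176; py1_3 = 332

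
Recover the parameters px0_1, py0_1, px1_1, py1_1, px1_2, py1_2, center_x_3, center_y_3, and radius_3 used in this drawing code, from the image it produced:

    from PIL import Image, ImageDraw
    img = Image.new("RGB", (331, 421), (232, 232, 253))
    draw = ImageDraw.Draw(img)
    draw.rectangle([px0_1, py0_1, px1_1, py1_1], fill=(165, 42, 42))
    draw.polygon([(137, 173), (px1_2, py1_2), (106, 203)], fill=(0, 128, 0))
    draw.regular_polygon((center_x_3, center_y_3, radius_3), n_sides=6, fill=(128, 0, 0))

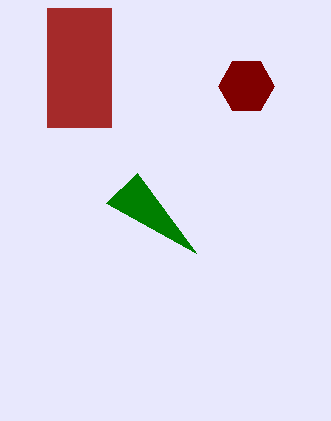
px0_1 = 47, py0_1 = 8, px1_1 = 111, py1_1 = 127, px1_2 = 196, py1_2 = 253, center_x_3 = 246, center_y_3 = 86, radius_3 = 28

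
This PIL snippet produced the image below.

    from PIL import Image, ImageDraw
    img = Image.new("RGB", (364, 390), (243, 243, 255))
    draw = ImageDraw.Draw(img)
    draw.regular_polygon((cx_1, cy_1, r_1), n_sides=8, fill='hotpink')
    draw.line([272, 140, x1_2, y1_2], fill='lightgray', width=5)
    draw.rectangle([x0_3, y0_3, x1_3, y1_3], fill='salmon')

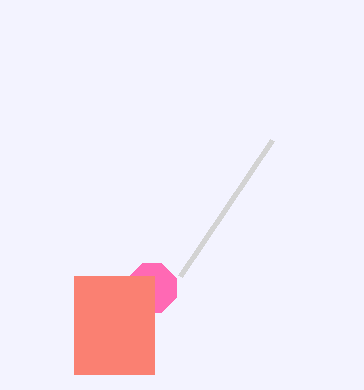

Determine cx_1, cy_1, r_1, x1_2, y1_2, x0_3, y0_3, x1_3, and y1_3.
cx_1 = 152, cy_1 = 288, r_1 = 26, x1_2 = 180, y1_2 = 276, x0_3 = 74, y0_3 = 276, x1_3 = 154, y1_3 = 374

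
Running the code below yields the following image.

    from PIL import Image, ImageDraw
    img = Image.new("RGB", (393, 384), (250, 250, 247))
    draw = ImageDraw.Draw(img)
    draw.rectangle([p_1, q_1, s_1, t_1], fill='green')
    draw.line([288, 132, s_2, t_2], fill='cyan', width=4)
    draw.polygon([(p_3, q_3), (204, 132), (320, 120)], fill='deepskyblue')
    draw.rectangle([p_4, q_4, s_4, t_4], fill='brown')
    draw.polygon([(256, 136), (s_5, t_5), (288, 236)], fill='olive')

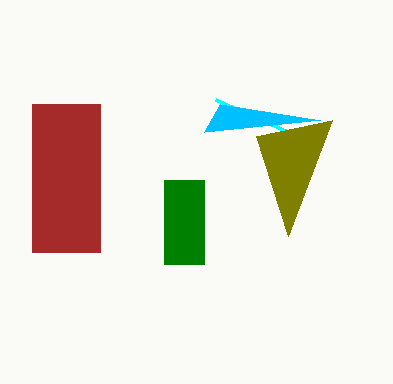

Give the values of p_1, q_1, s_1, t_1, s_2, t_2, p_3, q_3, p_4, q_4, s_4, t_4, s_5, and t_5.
p_1 = 164; q_1 = 180; s_1 = 204; t_1 = 264; s_2 = 216; t_2 = 100; p_3 = 220; q_3 = 104; p_4 = 32; q_4 = 104; s_4 = 100; t_4 = 252; s_5 = 332; t_5 = 120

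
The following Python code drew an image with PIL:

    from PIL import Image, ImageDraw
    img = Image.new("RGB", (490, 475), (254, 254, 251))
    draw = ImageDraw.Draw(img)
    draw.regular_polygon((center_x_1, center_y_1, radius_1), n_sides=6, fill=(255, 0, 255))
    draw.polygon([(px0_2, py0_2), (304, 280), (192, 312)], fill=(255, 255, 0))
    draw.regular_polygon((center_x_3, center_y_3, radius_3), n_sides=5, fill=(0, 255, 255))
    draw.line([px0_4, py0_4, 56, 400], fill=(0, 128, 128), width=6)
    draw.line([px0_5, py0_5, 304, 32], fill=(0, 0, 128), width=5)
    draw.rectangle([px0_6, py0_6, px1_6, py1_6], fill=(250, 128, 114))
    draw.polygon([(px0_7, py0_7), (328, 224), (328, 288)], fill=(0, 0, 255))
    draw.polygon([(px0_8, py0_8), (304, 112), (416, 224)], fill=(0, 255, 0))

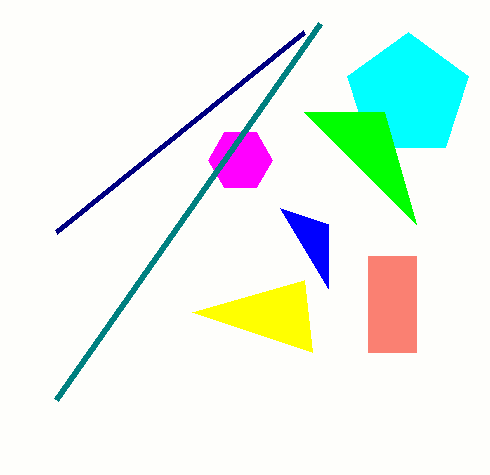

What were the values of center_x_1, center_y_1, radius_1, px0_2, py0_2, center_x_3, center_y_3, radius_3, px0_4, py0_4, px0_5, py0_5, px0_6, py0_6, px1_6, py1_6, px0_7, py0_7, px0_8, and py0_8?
center_x_1 = 240; center_y_1 = 160; radius_1 = 32; px0_2 = 312; py0_2 = 352; center_x_3 = 408; center_y_3 = 96; radius_3 = 64; px0_4 = 320; py0_4 = 24; px0_5 = 56; py0_5 = 232; px0_6 = 368; py0_6 = 256; px1_6 = 416; py1_6 = 352; px0_7 = 280; py0_7 = 208; px0_8 = 384; py0_8 = 112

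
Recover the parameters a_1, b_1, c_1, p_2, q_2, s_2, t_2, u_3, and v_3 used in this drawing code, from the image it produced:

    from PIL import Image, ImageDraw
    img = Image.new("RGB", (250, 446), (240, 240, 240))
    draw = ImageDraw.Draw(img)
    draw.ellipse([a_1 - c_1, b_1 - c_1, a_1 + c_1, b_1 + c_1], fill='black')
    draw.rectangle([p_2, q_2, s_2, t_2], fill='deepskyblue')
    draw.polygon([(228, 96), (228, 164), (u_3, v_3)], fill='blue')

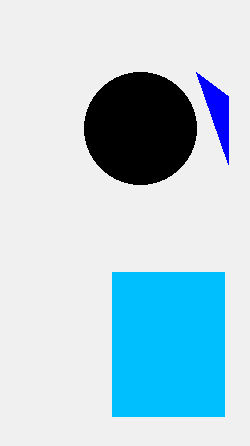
a_1 = 140, b_1 = 128, c_1 = 56, p_2 = 112, q_2 = 272, s_2 = 224, t_2 = 416, u_3 = 196, v_3 = 72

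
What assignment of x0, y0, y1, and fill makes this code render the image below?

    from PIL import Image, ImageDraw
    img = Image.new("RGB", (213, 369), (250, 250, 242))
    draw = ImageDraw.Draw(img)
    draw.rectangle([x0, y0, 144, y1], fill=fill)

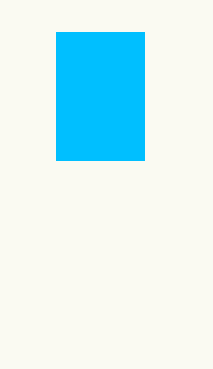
x0 = 56
y0 = 32
y1 = 160
fill = 'deepskyblue'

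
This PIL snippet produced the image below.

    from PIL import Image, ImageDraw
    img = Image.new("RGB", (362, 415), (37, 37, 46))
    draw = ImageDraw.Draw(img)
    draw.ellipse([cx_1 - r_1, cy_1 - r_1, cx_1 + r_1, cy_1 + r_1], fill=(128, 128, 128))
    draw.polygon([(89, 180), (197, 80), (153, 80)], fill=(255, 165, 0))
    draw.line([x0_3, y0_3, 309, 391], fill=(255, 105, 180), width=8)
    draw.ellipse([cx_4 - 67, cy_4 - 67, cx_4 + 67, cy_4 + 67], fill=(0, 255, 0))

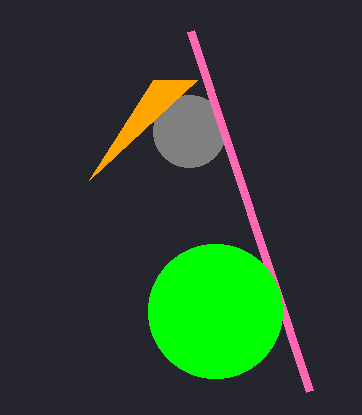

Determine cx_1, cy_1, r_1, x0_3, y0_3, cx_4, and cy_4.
cx_1 = 189, cy_1 = 131, r_1 = 36, x0_3 = 190, y0_3 = 31, cx_4 = 215, cy_4 = 311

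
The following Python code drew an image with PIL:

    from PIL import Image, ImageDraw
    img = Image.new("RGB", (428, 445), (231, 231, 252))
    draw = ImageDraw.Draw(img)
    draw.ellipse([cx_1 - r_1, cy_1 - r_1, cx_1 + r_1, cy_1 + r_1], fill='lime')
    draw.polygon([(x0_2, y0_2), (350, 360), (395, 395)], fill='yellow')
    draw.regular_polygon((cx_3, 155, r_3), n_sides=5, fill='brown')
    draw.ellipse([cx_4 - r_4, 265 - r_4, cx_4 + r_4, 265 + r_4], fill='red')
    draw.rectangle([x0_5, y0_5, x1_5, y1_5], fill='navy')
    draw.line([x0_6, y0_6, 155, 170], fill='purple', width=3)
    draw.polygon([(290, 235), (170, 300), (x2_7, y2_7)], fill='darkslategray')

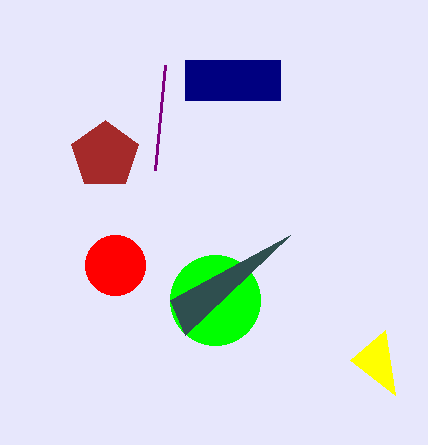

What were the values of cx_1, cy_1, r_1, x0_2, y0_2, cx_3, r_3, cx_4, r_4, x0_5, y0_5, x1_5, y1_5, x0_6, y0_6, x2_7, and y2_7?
cx_1 = 215
cy_1 = 300
r_1 = 45
x0_2 = 385
y0_2 = 330
cx_3 = 105
r_3 = 35
cx_4 = 115
r_4 = 30
x0_5 = 185
y0_5 = 60
x1_5 = 280
y1_5 = 100
x0_6 = 165
y0_6 = 65
x2_7 = 185
y2_7 = 335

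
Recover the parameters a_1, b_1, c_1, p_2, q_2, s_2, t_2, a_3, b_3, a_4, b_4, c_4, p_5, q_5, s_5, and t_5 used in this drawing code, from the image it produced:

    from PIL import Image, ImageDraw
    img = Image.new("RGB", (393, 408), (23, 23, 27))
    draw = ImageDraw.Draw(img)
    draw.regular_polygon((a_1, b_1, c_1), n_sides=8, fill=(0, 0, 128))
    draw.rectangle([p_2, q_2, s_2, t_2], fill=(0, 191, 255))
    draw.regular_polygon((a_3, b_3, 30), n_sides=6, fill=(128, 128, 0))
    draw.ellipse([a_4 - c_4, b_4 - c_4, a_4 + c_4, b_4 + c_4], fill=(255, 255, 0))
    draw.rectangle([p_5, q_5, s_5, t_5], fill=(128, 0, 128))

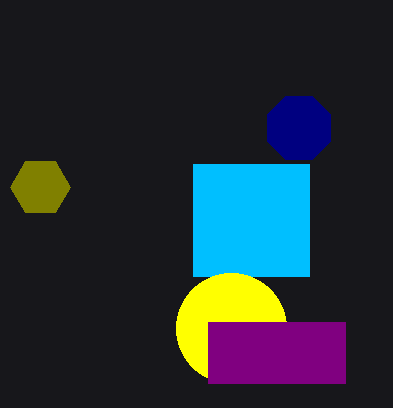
a_1 = 299; b_1 = 128; c_1 = 34; p_2 = 193; q_2 = 164; s_2 = 309; t_2 = 276; a_3 = 40; b_3 = 187; a_4 = 231; b_4 = 328; c_4 = 55; p_5 = 208; q_5 = 322; s_5 = 345; t_5 = 383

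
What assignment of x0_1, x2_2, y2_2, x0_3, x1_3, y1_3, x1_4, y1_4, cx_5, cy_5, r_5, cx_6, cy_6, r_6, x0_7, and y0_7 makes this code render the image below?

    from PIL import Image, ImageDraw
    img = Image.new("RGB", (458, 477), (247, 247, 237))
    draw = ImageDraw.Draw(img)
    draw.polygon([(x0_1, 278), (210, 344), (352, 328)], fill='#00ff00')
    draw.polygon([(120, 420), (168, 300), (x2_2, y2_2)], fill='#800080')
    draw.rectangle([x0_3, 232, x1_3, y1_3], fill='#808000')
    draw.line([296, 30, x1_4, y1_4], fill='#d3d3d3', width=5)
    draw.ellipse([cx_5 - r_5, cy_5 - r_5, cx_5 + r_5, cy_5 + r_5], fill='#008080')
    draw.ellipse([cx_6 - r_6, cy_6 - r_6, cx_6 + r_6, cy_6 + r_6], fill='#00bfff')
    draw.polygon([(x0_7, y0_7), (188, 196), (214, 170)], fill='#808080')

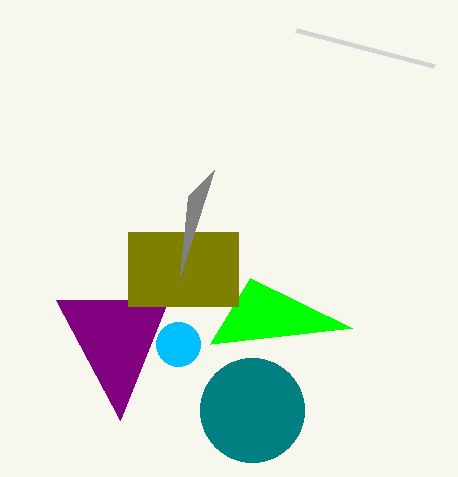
x0_1 = 250
x2_2 = 56
y2_2 = 300
x0_3 = 128
x1_3 = 238
y1_3 = 306
x1_4 = 434
y1_4 = 66
cx_5 = 252
cy_5 = 410
r_5 = 52
cx_6 = 178
cy_6 = 344
r_6 = 22
x0_7 = 180
y0_7 = 276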